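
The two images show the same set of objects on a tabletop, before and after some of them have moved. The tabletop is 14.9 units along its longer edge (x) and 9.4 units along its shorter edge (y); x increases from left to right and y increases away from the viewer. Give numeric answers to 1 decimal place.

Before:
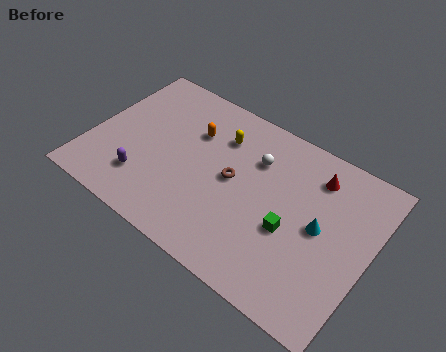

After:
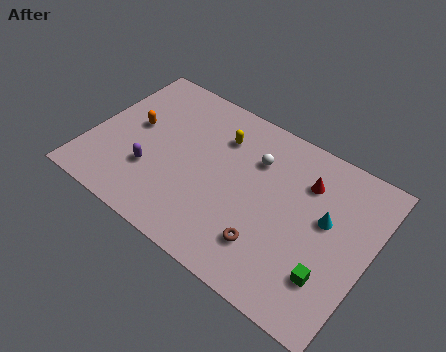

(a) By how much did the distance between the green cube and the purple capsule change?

+1.9

The distance was about 7.8 in the first image and 9.7 in the second, so they moved 1.9 units further apart.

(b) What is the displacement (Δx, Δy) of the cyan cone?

(0.2, 0.6)

The cyan cone started near (12.3, 4.8) and ended near (12.5, 5.4).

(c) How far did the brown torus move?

3.5

The brown torus was near (7.6, 4.9) before and (10.0, 2.3) after, so it travelled √(2.4² + 2.6²) ≈ 3.5 units.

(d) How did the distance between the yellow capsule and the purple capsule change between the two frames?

-0.7

The distance was about 5.7 in the first image and 5.0 in the second, so they moved 0.7 units closer together.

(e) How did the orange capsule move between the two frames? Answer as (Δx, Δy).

(-3.0, -1.3)

The orange capsule was at about (5.1, 6.5) and moved to about (2.1, 5.2).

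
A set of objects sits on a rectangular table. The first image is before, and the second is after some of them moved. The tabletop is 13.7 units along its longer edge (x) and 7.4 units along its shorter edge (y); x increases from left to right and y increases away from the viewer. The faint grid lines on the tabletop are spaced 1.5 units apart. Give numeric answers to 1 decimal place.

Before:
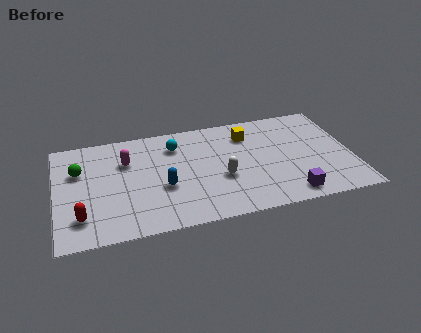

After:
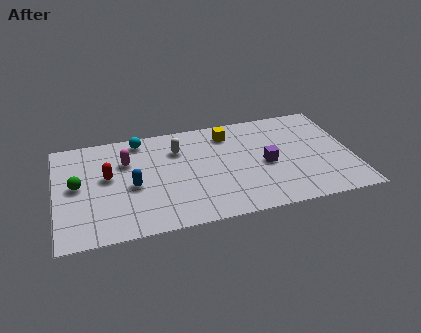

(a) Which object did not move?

the magenta capsule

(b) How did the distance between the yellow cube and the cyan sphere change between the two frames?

+0.7

They were about 3.4 units apart before and 4.1 after — 0.7 units further apart.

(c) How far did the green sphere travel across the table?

1.0

The green sphere was near (1.1, 4.9) before and (1.0, 3.9) after, so it travelled √(0.1² + 1.0²) ≈ 1.0 units.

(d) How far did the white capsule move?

3.1

The white capsule was near (7.6, 2.9) before and (5.7, 5.4) after, so it travelled √(1.9² + 2.5²) ≈ 3.1 units.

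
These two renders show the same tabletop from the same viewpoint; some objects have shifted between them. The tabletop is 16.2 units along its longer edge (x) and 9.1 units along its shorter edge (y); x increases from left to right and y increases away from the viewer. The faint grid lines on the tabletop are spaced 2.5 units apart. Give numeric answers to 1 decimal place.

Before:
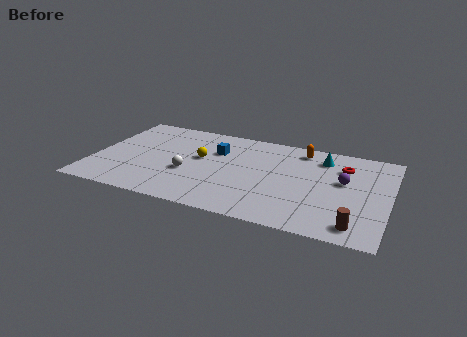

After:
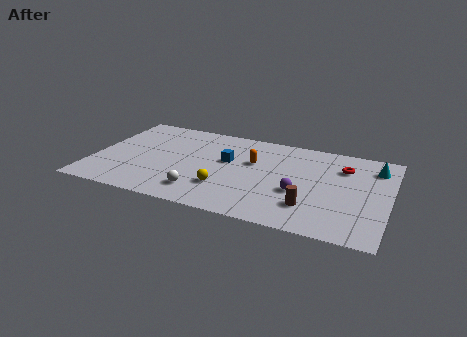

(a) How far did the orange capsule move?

3.3

The orange capsule was near (11.2, 7.8) before and (8.7, 5.7) after, so it travelled √(2.5² + 2.1²) ≈ 3.3 units.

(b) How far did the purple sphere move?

2.9

The purple sphere moved from about (13.7, 5.3) to (11.4, 3.5), a distance of √(2.3² + 1.8²) ≈ 2.9.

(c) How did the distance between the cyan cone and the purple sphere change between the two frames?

+3.0

Before: roughly 2.4 units apart; after: 5.4. That's 3.0 units further apart.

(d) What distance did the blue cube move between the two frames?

1.1

From (6.6, 6.2) to (7.3, 5.4), the blue cube covered √(0.7² + 0.8²) ≈ 1.1 units.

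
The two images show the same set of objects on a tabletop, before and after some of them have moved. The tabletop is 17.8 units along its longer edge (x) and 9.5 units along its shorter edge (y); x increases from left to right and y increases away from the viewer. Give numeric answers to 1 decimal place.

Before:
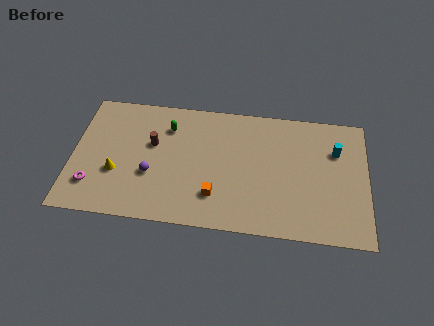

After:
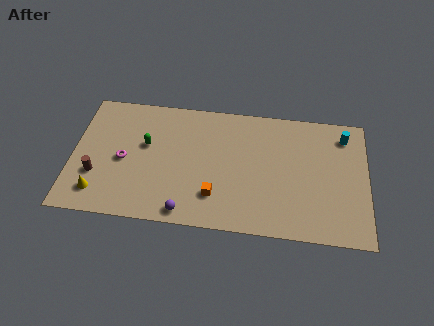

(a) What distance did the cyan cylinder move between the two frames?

1.3

The cyan cylinder was near (15.9, 6.6) before and (16.4, 7.8) after, so it travelled √(0.5² + 1.2²) ≈ 1.3 units.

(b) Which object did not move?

the orange cube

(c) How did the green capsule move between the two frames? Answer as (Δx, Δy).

(-1.3, -1.5)

The green capsule started near (5.7, 7.2) and ended near (4.4, 5.7).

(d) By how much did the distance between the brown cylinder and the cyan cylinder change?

+4.5

They were about 11.1 units apart before and 15.6 after — 4.5 units further apart.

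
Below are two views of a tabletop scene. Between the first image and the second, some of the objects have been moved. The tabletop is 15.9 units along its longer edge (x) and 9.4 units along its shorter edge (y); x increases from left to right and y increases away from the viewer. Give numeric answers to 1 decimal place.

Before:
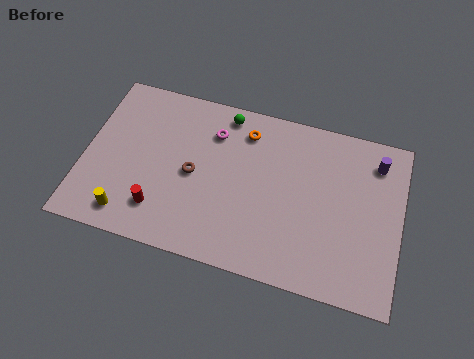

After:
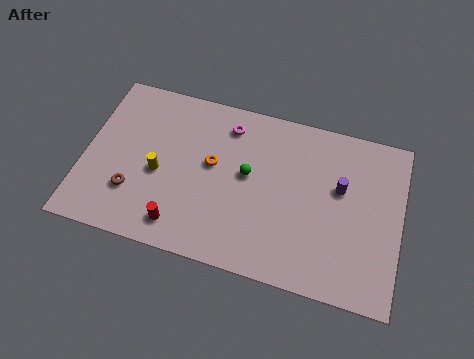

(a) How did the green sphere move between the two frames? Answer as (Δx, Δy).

(1.4, -3.1)

From the two frames, the green sphere sits at roughly (6.8, 8.3) before and (8.2, 5.2) after.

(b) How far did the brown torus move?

3.4

The brown torus was near (5.5, 4.5) before and (2.6, 2.7) after, so it travelled √(2.9² + 1.8²) ≈ 3.4 units.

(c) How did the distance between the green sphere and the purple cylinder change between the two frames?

-3.1

Before: roughly 7.7 units apart; after: 4.6. That's 3.1 units closer together.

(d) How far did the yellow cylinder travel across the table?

3.0

From (2.5, 1.4) to (3.8, 4.1), the yellow cylinder covered √(1.3² + 2.7²) ≈ 3.0 units.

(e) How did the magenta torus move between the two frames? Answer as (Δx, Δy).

(0.7, 0.6)

The magenta torus started near (6.3, 7.1) and ended near (7.0, 7.7).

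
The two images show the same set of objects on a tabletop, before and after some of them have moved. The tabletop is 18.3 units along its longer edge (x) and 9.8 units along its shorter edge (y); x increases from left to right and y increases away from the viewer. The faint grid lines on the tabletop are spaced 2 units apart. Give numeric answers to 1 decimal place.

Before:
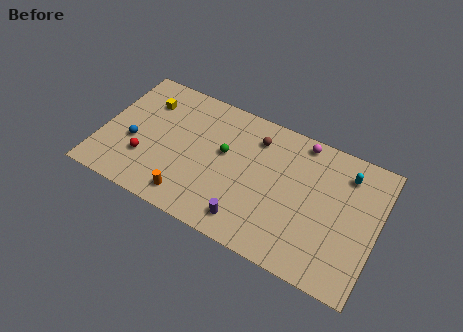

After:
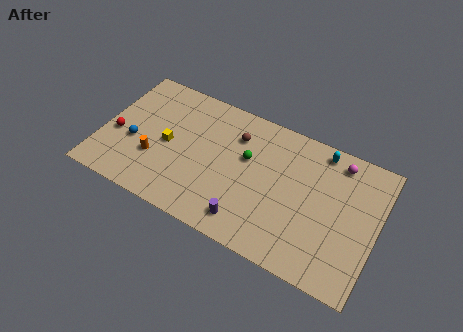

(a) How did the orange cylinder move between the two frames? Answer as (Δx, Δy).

(-2.6, 1.8)

From the two frames, the orange cylinder sits at roughly (6.3, 1.5) before and (3.7, 3.3) after.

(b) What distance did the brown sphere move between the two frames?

1.4

From (10.0, 7.7) to (8.7, 7.3), the brown sphere covered √(1.3² + 0.4²) ≈ 1.4 units.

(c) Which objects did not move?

the purple cylinder and the blue sphere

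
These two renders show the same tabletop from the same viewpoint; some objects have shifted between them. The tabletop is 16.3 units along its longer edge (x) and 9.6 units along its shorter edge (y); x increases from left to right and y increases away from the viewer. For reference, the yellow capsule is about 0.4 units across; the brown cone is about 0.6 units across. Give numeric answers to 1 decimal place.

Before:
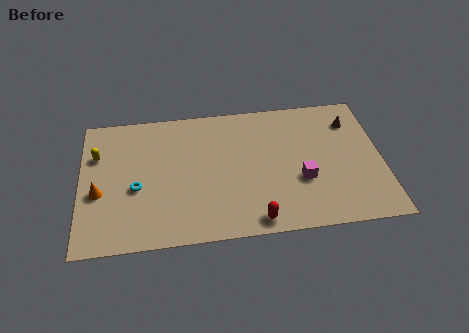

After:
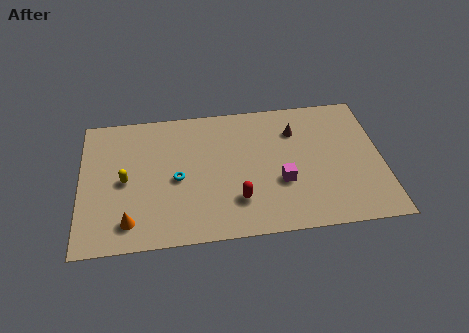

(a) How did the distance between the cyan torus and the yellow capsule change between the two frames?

-0.5

The distance was about 3.3 in the first image and 2.8 in the second, so they moved 0.5 units closer together.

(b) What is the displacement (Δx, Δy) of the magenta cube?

(-1.1, 0.0)

The magenta cube started near (11.9, 3.5) and ended near (10.8, 3.5).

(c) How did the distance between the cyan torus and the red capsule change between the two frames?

-3.3

The distance was about 7.0 in the first image and 3.7 in the second, so they moved 3.3 units closer together.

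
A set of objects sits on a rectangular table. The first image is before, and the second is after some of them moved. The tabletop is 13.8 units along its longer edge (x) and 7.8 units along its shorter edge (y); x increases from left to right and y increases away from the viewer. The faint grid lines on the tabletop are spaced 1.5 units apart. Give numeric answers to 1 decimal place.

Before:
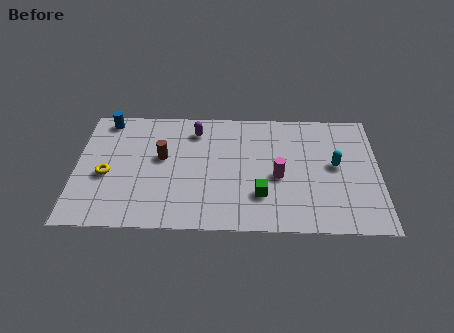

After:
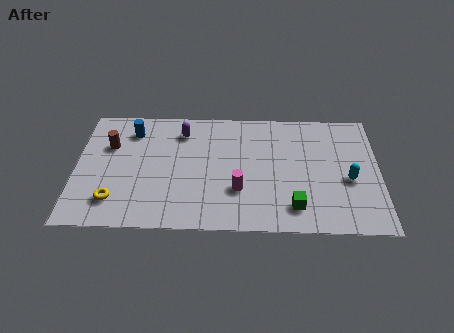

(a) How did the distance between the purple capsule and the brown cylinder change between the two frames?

+1.1

The distance was about 2.3 in the first image and 3.4 in the second, so they moved 1.1 units further apart.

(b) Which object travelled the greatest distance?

the brown cylinder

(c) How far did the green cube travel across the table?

1.7

From (8.4, 2.2) to (9.9, 1.5), the green cube covered √(1.5² + 0.7²) ≈ 1.7 units.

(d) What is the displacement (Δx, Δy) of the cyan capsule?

(0.6, -0.9)

From the two frames, the cyan capsule sits at roughly (11.8, 4.2) before and (12.4, 3.3) after.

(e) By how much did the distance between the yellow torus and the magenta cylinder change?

-2.1

The distance was about 7.8 in the first image and 5.7 in the second, so they moved 2.1 units closer together.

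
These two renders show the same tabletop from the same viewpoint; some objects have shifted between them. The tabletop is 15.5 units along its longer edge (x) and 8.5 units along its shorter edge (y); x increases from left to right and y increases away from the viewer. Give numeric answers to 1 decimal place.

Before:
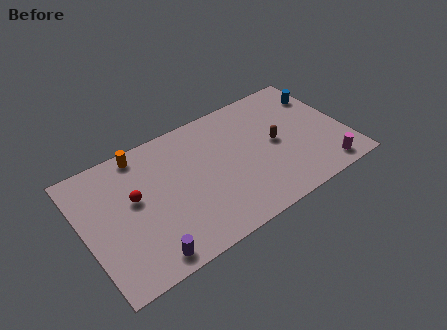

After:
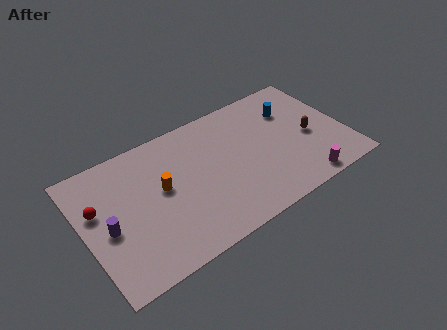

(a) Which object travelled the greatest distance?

the purple cylinder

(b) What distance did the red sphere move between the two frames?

2.1

From (3.0, 4.9) to (0.9, 5.3), the red sphere covered √(2.1² + 0.4²) ≈ 2.1 units.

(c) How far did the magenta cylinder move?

1.4

The magenta cylinder moved from about (13.8, 1.1) to (12.4, 0.9), a distance of √(1.4² + 0.2²) ≈ 1.4.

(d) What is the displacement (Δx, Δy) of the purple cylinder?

(-1.8, 2.8)

From the two frames, the purple cylinder sits at roughly (3.1, 1.0) before and (1.3, 3.8) after.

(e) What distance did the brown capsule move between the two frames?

2.1

From (11.4, 4.3) to (13.4, 3.8), the brown capsule covered √(2.0² + 0.5²) ≈ 2.1 units.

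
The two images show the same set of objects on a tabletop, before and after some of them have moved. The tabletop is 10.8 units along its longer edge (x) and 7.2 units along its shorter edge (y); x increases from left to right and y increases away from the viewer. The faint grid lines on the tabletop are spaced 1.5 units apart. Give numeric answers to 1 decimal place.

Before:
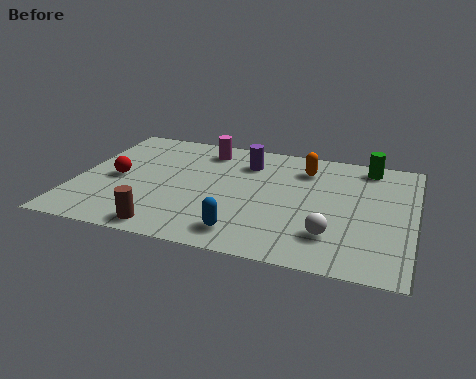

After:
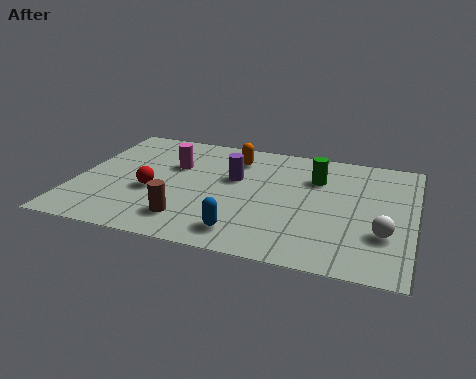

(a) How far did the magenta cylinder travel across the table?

1.6

From (3.9, 6.0) to (3.0, 4.7), the magenta cylinder covered √(0.9² + 1.3²) ≈ 1.6 units.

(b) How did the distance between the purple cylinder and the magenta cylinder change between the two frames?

+0.5

They were about 1.5 units apart before and 2.0 after — 0.5 units further apart.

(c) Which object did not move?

the blue capsule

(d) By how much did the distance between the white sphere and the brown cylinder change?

+1.0

The distance was about 5.2 in the first image and 6.2 in the second, so they moved 1.0 units further apart.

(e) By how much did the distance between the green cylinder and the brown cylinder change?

-2.9

The distance was about 8.1 in the first image and 5.2 in the second, so they moved 2.9 units closer together.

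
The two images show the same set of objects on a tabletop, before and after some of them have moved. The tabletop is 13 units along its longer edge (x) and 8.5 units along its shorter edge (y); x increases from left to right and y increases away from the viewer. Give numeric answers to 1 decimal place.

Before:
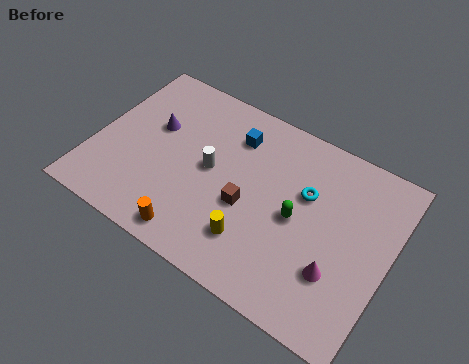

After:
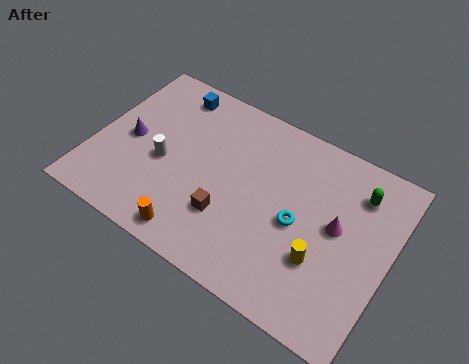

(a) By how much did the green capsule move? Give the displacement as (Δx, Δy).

(2.3, 2.5)

The green capsule was at about (9.0, 4.1) and moved to about (11.3, 6.6).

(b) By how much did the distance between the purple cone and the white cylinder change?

-1.2

Before: roughly 2.8 units apart; after: 1.6. That's 1.2 units closer together.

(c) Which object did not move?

the orange cylinder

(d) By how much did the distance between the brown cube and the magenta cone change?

+0.7

The distance was about 4.2 in the first image and 4.9 in the second, so they moved 0.7 units further apart.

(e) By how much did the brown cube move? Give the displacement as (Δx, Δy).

(-0.7, -0.9)

The brown cube started near (6.9, 3.5) and ended near (6.2, 2.6).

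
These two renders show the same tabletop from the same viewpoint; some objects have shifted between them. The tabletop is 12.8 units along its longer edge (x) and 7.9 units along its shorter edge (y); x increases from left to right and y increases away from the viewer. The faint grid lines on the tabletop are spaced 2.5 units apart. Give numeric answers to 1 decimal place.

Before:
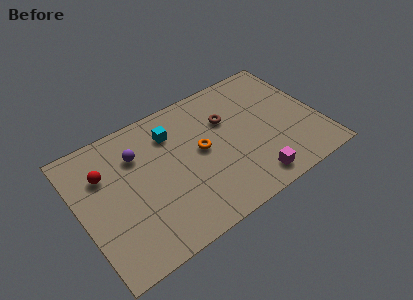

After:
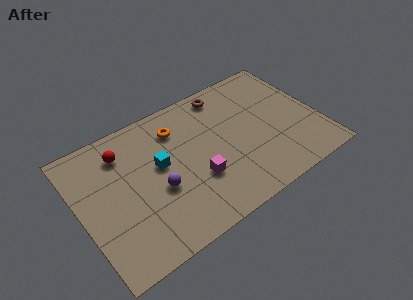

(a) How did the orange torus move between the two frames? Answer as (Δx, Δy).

(-1.0, 1.9)

The orange torus started near (6.5, 4.2) and ended near (5.5, 6.1).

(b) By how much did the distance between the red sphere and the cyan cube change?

-1.3

They were about 3.7 units apart before and 2.4 after — 1.3 units closer together.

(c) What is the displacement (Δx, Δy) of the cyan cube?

(-0.9, -1.5)

The cyan cube started near (5.2, 6.0) and ended near (4.3, 4.5).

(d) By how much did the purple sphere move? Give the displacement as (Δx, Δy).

(0.7, -2.5)

The purple sphere started near (3.3, 5.7) and ended near (4.0, 3.2).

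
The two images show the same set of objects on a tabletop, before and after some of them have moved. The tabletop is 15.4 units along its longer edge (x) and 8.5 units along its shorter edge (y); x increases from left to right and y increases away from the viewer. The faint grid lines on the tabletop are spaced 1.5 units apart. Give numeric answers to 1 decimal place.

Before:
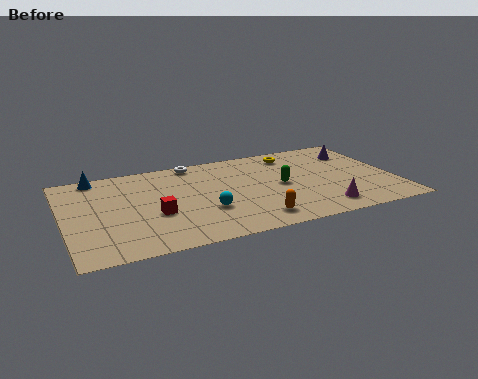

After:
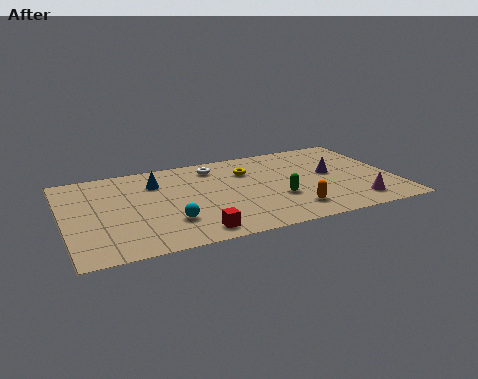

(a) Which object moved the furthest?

the blue cone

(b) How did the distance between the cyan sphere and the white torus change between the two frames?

+0.4

They were about 4.8 units apart before and 5.2 after — 0.4 units further apart.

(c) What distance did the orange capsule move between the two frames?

1.8

From (8.5, 1.4) to (10.3, 1.7), the orange capsule covered √(1.8² + 0.3²) ≈ 1.8 units.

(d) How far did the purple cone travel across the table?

2.3

The purple cone moved from about (14.0, 6.4) to (12.5, 4.6), a distance of √(1.5² + 1.8²) ≈ 2.3.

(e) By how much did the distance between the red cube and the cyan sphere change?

-0.7

Before: roughly 2.3 units apart; after: 1.6. That's 0.7 units closer together.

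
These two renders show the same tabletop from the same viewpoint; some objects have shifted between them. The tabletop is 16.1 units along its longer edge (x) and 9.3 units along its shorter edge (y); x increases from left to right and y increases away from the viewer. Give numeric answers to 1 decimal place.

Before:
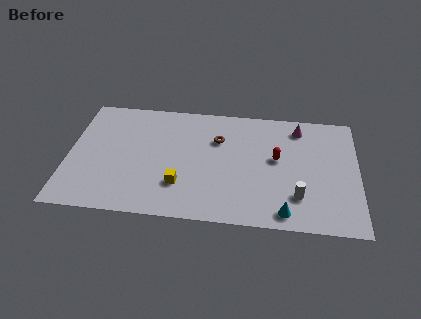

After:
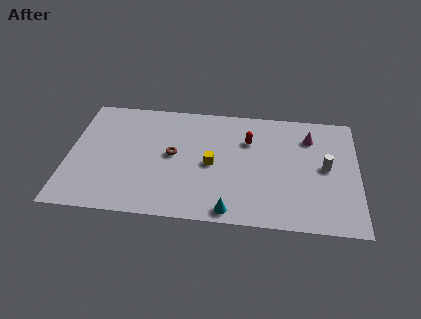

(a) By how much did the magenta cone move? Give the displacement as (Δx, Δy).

(0.6, -0.7)

The magenta cone was at about (12.8, 7.8) and moved to about (13.4, 7.1).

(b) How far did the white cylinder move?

2.8

The white cylinder was near (12.8, 2.4) before and (14.3, 4.8) after, so it travelled √(1.5² + 2.4²) ≈ 2.8 units.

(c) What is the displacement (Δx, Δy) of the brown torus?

(-2.5, -1.5)

From the two frames, the brown torus sits at roughly (8.3, 6.4) before and (5.8, 4.9) after.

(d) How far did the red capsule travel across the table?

2.1

The red capsule moved from about (11.6, 5.2) to (10.0, 6.5), a distance of √(1.6² + 1.3²) ≈ 2.1.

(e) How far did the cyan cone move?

3.0

From (12.1, 1.1) to (9.1, 0.9), the cyan cone covered √(3.0² + 0.2²) ≈ 3.0 units.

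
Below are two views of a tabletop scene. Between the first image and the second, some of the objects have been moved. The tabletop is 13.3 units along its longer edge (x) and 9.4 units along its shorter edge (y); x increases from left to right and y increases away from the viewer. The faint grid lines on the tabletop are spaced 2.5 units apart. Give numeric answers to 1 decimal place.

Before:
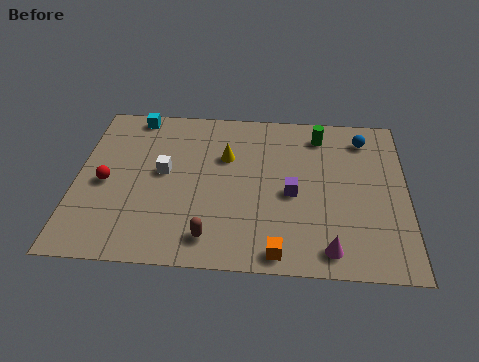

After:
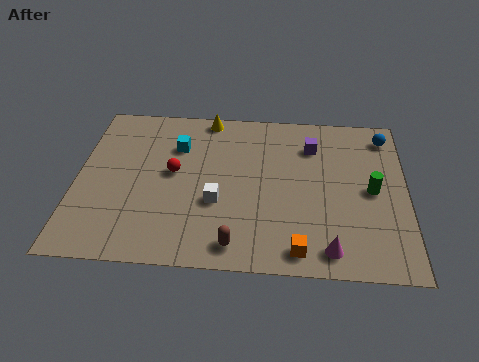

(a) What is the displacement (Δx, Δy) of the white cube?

(2.2, -1.6)

From the two frames, the white cube sits at roughly (3.5, 5.1) before and (5.7, 3.5) after.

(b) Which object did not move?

the magenta cone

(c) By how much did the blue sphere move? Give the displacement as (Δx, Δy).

(0.9, 0.2)

The blue sphere started near (11.6, 7.7) and ended near (12.5, 7.9).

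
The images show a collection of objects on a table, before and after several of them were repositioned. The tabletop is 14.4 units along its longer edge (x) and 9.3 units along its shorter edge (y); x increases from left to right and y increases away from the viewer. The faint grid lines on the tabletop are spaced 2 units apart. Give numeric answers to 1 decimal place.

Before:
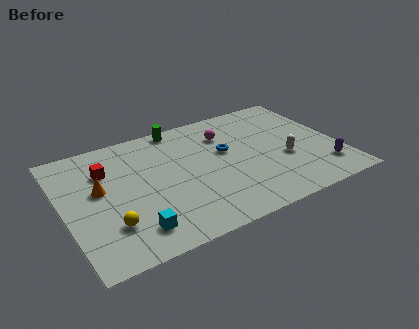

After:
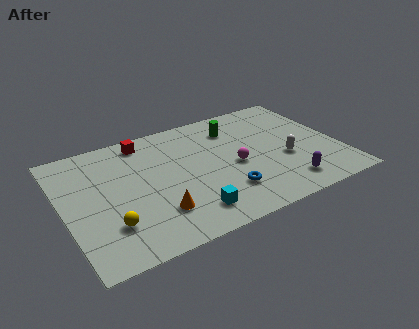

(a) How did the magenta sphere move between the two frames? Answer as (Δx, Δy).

(0.1, -2.7)

The magenta sphere started near (8.8, 6.9) and ended near (8.9, 4.2).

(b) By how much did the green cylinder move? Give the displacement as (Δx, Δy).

(2.8, -1.3)

The green cylinder was at about (6.5, 8.5) and moved to about (9.3, 7.2).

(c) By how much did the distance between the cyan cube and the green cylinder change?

-1.2

Before: roughly 7.6 units apart; after: 6.4. That's 1.2 units closer together.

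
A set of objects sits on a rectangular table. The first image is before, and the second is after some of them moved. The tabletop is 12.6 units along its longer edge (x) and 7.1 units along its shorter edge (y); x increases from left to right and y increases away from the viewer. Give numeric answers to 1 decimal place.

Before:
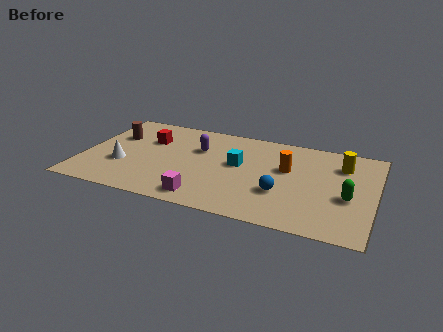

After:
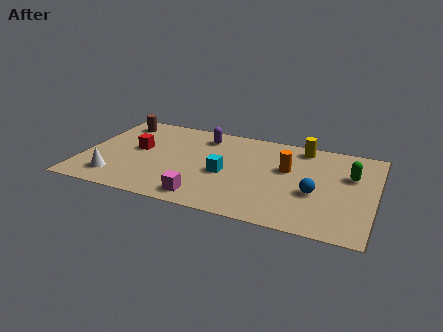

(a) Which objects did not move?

the orange cylinder and the magenta cube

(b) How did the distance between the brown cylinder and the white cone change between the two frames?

+2.2

They were about 2.3 units apart before and 4.5 after — 2.2 units further apart.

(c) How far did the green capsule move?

1.7

The green capsule was near (11.5, 2.9) before and (11.5, 4.6) after, so it travelled √(0.0² + 1.7²) ≈ 1.7 units.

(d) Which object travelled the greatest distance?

the yellow cylinder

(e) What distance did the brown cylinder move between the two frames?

1.2

From (1.2, 4.7) to (1.2, 5.9), the brown cylinder covered √(0.0² + 1.2²) ≈ 1.2 units.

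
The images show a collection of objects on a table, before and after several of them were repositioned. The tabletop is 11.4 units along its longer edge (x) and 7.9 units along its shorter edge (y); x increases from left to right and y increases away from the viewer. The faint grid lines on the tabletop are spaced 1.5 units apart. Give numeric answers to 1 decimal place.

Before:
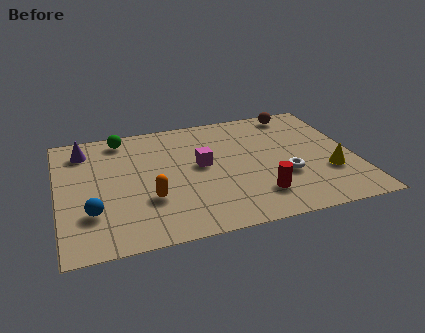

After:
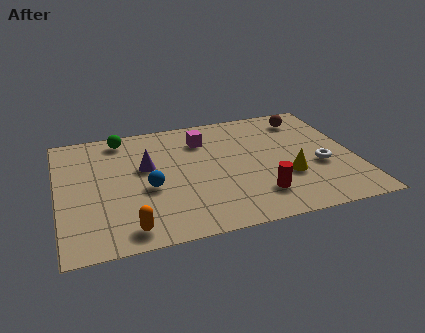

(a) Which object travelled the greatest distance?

the purple cone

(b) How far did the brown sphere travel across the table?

0.6

The brown sphere was near (9.5, 7.0) before and (9.8, 6.5) after, so it travelled √(0.3² + 0.5²) ≈ 0.6 units.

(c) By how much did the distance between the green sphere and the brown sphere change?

+0.3

Before: roughly 6.9 units apart; after: 7.2. That's 0.3 units further apart.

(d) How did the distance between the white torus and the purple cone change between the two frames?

-1.5

Before: roughly 8.3 units apart; after: 6.8. That's 1.5 units closer together.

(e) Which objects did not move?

the red cylinder and the green sphere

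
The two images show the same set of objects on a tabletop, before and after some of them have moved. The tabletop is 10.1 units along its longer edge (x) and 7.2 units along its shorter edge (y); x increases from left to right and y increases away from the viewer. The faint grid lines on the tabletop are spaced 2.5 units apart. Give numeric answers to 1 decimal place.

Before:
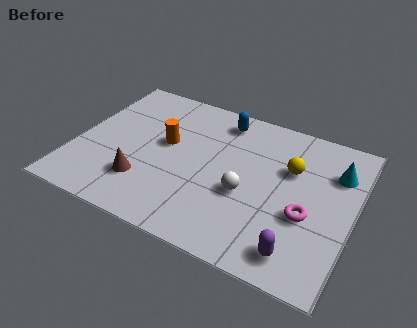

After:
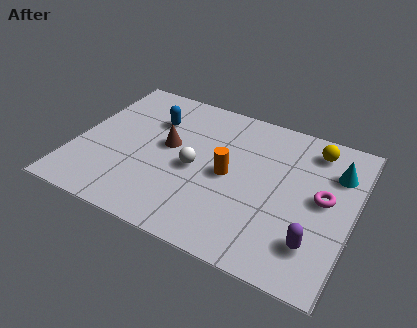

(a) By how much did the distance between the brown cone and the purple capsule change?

+0.3

They were about 5.8 units apart before and 6.1 after — 0.3 units further apart.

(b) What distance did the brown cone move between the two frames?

2.2

The brown cone was near (2.7, 1.9) before and (3.3, 4.0) after, so it travelled √(0.6² + 2.1²) ≈ 2.2 units.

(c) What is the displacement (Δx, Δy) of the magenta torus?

(0.5, 1.0)

The magenta torus started near (8.5, 2.8) and ended near (9.0, 3.8).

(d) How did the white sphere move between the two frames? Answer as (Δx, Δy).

(-1.9, 0.4)

The white sphere started near (6.3, 2.9) and ended near (4.4, 3.3).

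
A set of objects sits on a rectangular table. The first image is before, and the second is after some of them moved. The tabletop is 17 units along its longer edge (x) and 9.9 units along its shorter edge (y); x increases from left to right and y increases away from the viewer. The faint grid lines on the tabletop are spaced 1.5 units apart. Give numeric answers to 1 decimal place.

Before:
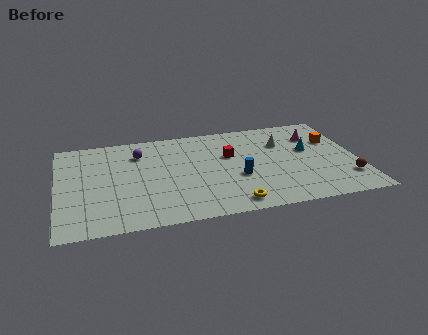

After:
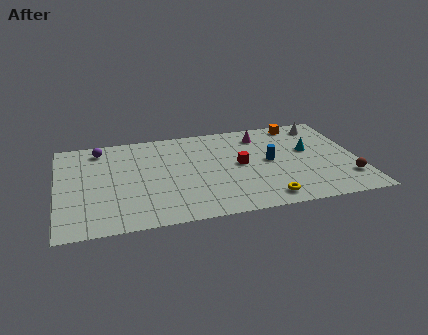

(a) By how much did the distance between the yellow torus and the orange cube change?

-0.3

They were about 8.2 units apart before and 7.9 after — 0.3 units closer together.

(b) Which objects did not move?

the cyan cone and the brown sphere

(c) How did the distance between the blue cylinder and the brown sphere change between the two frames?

-1.3

They were about 6.3 units apart before and 5.0 after — 1.3 units closer together.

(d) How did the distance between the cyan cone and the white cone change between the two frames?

+1.0

The distance was about 1.8 in the first image and 2.8 in the second, so they moved 1.0 units further apart.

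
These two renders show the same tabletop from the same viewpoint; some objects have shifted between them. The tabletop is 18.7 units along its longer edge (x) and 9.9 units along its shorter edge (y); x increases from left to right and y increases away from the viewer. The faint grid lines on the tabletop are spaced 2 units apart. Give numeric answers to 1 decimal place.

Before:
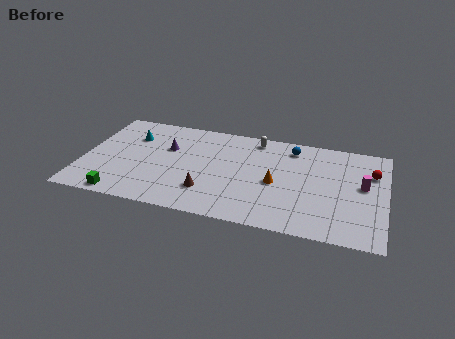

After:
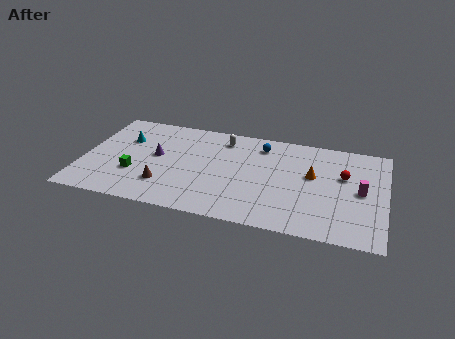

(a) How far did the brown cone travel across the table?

2.7

The brown cone was near (7.9, 2.6) before and (5.2, 2.6) after, so it travelled √(2.7² + 0.0²) ≈ 2.7 units.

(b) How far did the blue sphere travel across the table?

1.9

The blue sphere was near (12.8, 8.3) before and (10.9, 8.1) after, so it travelled √(1.9² + 0.2²) ≈ 1.9 units.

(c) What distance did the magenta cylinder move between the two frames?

0.6

The magenta cylinder moved from about (17.3, 5.5) to (17.2, 4.9), a distance of √(0.1² + 0.6²) ≈ 0.6.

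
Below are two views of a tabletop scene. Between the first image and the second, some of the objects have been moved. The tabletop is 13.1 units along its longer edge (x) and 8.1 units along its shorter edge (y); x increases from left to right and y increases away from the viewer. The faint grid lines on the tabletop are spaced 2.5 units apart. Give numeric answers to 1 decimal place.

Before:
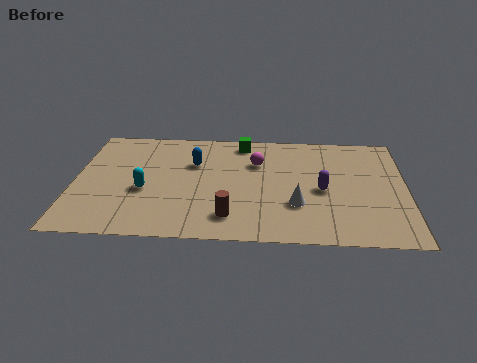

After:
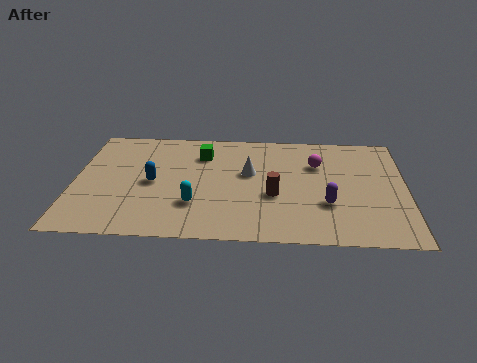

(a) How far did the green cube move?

1.9

The green cube moved from about (6.6, 7.1) to (5.0, 6.1), a distance of √(1.6² + 1.0²) ≈ 1.9.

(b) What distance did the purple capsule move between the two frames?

1.0

From (9.8, 3.7) to (10.0, 2.7), the purple capsule covered √(0.2² + 1.0²) ≈ 1.0 units.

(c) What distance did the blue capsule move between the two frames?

2.2

From (4.7, 5.4) to (3.1, 3.9), the blue capsule covered √(1.6² + 1.5²) ≈ 2.2 units.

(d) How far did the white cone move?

2.9

The white cone was near (8.8, 2.6) before and (6.9, 4.8) after, so it travelled √(1.9² + 2.2²) ≈ 2.9 units.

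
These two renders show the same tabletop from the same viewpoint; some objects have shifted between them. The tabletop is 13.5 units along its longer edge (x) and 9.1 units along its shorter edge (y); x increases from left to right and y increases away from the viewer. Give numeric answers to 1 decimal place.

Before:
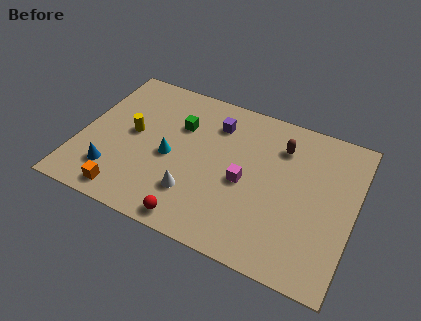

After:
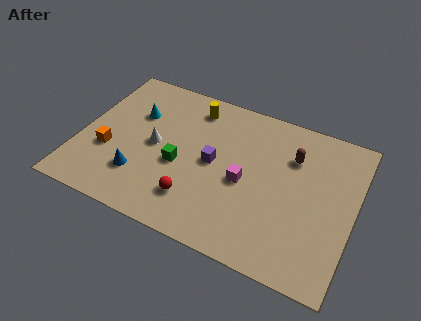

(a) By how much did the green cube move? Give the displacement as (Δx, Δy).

(0.3, -2.4)

From the two frames, the green cube sits at roughly (4.7, 6.2) before and (5.0, 3.8) after.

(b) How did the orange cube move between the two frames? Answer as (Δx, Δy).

(-1.2, 2.2)

The orange cube was at about (2.7, 1.1) and moved to about (1.5, 3.3).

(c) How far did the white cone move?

3.0

The white cone moved from about (5.9, 2.4) to (3.7, 4.5), a distance of √(2.2² + 2.1²) ≈ 3.0.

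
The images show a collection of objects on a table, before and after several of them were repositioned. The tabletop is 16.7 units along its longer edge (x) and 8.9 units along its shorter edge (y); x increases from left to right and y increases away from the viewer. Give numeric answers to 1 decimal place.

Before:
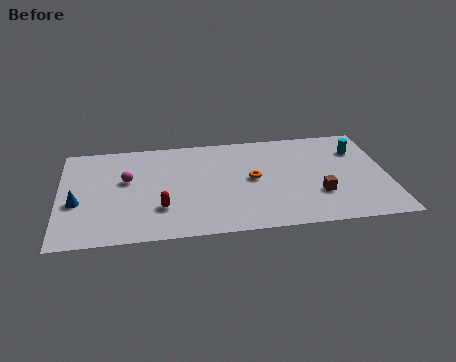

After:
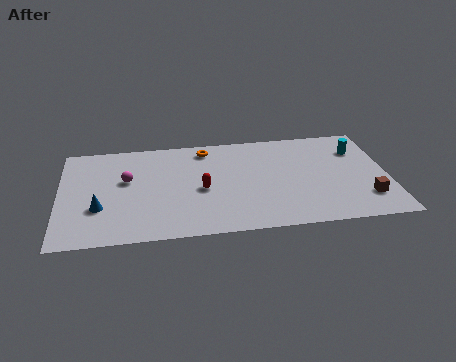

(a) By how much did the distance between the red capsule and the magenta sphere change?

+0.8

They were about 3.2 units apart before and 4.0 after — 0.8 units further apart.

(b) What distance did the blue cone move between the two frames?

1.3

The blue cone was near (0.9, 3.6) before and (2.0, 3.0) after, so it travelled √(1.1² + 0.6²) ≈ 1.3 units.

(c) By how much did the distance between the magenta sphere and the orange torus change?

-1.7

The distance was about 6.4 in the first image and 4.7 in the second, so they moved 1.7 units closer together.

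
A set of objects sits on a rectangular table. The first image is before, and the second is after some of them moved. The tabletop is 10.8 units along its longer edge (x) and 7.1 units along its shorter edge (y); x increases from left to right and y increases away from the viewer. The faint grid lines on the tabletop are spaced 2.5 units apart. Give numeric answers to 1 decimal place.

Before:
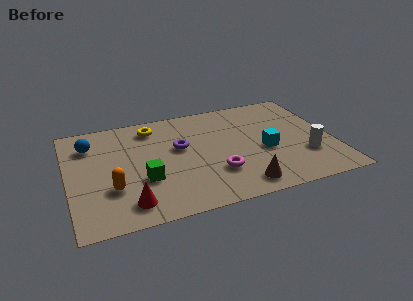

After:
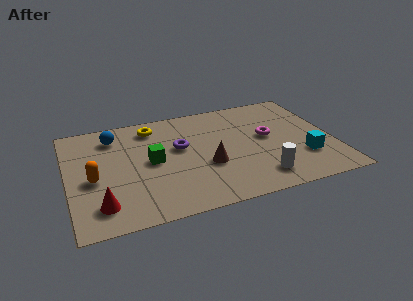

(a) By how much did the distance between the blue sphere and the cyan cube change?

+0.9

Before: roughly 7.4 units apart; after: 8.3. That's 0.9 units further apart.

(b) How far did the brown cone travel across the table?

2.1

The brown cone was near (6.8, 1.0) before and (5.6, 2.7) after, so it travelled √(1.2² + 1.7²) ≈ 2.1 units.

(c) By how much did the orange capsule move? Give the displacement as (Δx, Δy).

(-0.7, 0.8)

The orange capsule was at about (1.7, 2.3) and moved to about (1.0, 3.1).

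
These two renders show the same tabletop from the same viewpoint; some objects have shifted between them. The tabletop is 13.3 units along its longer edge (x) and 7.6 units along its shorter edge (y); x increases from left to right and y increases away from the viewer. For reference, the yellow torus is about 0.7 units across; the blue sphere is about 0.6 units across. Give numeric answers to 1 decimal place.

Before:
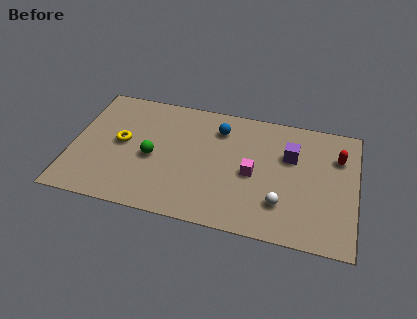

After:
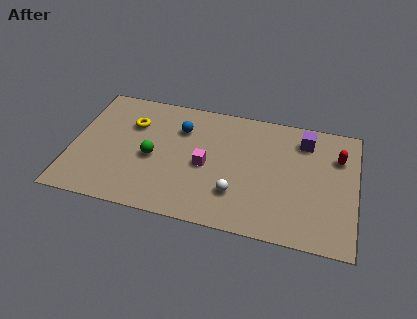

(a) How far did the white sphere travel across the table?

2.1

The white sphere moved from about (9.9, 2.0) to (7.8, 2.1), a distance of √(2.1² + 0.1²) ≈ 2.1.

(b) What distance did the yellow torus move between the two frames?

1.4

The yellow torus moved from about (2.3, 4.0) to (2.7, 5.3), a distance of √(0.4² + 1.3²) ≈ 1.4.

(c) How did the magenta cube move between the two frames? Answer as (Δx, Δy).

(-2.2, 0.0)

The magenta cube was at about (8.5, 3.5) and moved to about (6.3, 3.5).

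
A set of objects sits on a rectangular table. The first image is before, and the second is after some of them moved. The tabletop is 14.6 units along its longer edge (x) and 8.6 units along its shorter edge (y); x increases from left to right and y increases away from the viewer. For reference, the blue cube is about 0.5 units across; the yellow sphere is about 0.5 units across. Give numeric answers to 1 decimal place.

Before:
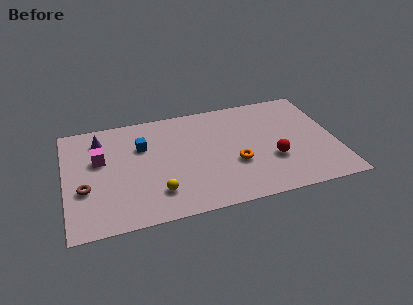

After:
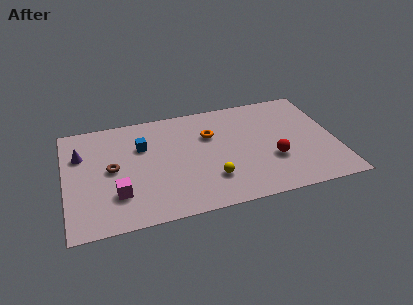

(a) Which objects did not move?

the blue cube and the red sphere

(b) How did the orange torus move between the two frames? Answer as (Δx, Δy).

(-1.2, 2.6)

From the two frames, the orange torus sits at roughly (9.1, 3.2) before and (7.9, 5.8) after.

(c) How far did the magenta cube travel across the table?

3.0

From (1.9, 5.3) to (2.7, 2.4), the magenta cube covered √(0.8² + 2.9²) ≈ 3.0 units.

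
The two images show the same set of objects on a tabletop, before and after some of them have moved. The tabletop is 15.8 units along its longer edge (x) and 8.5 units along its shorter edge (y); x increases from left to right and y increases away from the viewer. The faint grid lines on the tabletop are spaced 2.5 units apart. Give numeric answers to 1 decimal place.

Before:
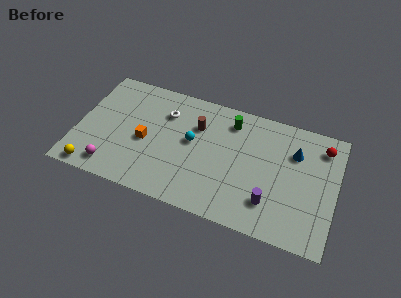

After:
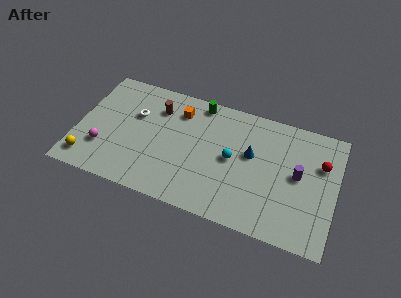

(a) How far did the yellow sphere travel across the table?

0.7

The yellow sphere moved from about (1.3, 0.8) to (0.9, 1.4), a distance of √(0.4² + 0.6²) ≈ 0.7.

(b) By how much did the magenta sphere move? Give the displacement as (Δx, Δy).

(-0.7, 1.2)

The magenta sphere was at about (2.4, 1.3) and moved to about (1.7, 2.5).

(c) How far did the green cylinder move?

2.1

The green cylinder moved from about (9.2, 6.9) to (7.2, 7.6), a distance of √(2.0² + 0.7²) ≈ 2.1.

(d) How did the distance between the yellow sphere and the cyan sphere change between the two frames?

+2.2

The distance was about 6.9 in the first image and 9.1 in the second, so they moved 2.2 units further apart.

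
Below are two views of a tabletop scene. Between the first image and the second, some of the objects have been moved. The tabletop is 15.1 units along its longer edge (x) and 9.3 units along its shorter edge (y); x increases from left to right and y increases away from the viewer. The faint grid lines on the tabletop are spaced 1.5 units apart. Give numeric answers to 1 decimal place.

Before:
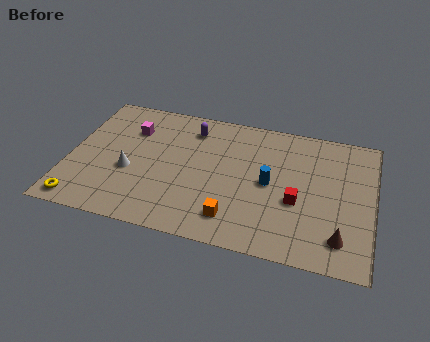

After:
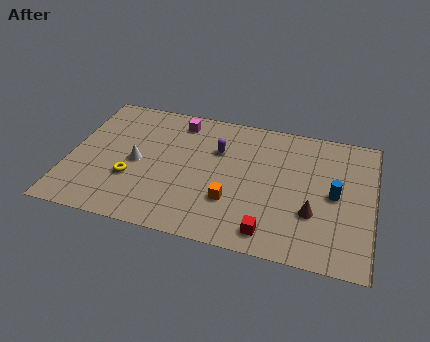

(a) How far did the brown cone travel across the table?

1.9

From (13.6, 1.8) to (12.2, 3.1), the brown cone covered √(1.4² + 1.3²) ≈ 1.9 units.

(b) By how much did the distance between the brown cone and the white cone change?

-1.8

Before: roughly 10.7 units apart; after: 8.9. That's 1.8 units closer together.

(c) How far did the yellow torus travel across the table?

3.2

The yellow torus moved from about (0.9, 1.0) to (3.2, 3.2), a distance of √(2.3² + 2.2²) ≈ 3.2.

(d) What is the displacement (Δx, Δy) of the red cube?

(-1.2, -2.4)

The red cube started near (11.4, 3.7) and ended near (10.2, 1.3).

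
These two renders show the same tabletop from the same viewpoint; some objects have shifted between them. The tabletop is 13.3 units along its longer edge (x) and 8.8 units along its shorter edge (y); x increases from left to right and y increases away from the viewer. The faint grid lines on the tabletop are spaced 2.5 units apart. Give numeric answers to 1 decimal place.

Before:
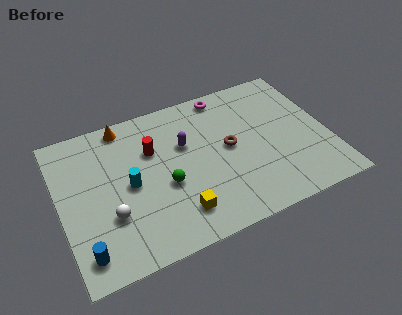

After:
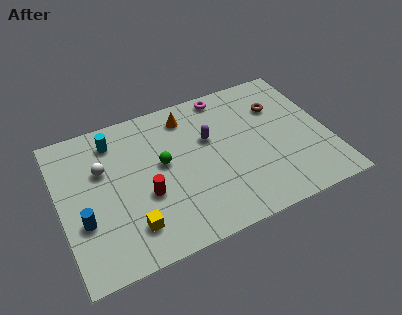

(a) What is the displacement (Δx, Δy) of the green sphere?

(0.0, 1.3)

The green sphere started near (5.1, 3.6) and ended near (5.1, 4.9).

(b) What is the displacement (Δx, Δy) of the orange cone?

(3.1, -0.6)

The orange cone started near (3.5, 7.9) and ended near (6.6, 7.3).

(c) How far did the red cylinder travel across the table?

2.6

From (4.7, 5.9) to (4.1, 3.4), the red cylinder covered √(0.6² + 2.5²) ≈ 2.6 units.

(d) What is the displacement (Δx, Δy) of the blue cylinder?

(0.1, 1.7)

The blue cylinder started near (0.9, 1.4) and ended near (1.0, 3.1).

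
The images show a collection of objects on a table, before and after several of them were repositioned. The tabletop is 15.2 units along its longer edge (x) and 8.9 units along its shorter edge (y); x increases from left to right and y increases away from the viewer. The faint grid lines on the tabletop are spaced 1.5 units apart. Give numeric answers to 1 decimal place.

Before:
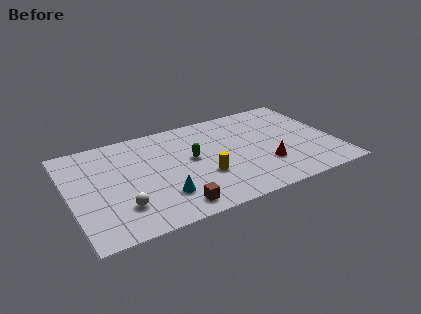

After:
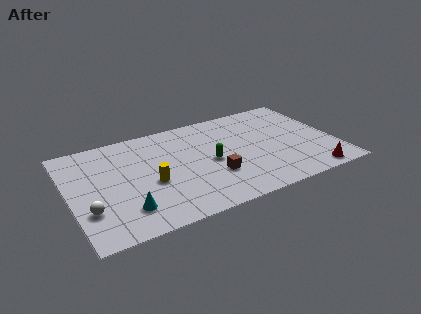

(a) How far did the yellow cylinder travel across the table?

3.1

From (7.5, 3.1) to (4.5, 3.7), the yellow cylinder covered √(3.0² + 0.6²) ≈ 3.1 units.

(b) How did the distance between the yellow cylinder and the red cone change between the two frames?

+5.8

Before: roughly 3.5 units apart; after: 9.3. That's 5.8 units further apart.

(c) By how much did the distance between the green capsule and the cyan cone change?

+2.3

They were about 3.3 units apart before and 5.6 after — 2.3 units further apart.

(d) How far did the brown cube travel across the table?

3.0

The brown cube moved from about (5.5, 1.2) to (8.0, 2.9), a distance of √(2.5² + 1.7²) ≈ 3.0.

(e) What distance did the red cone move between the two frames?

3.0

The red cone was near (11.0, 2.7) before and (13.4, 0.9) after, so it travelled √(2.4² + 1.8²) ≈ 3.0 units.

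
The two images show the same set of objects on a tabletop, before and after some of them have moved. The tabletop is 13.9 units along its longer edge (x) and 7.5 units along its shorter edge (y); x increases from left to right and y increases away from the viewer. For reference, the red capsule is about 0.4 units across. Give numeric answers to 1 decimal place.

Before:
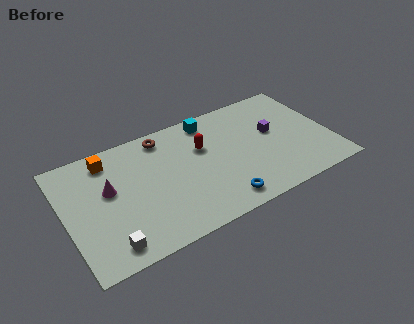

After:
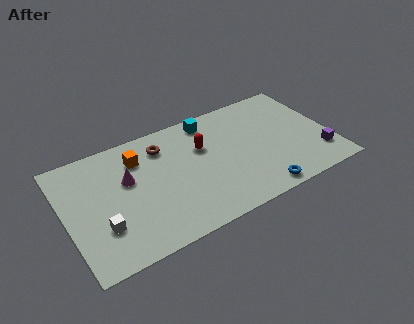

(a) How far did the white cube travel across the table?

1.2

From (1.9, 1.1) to (1.7, 2.3), the white cube covered √(0.2² + 1.2²) ≈ 1.2 units.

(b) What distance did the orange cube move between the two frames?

1.6

From (2.5, 6.3) to (4.0, 5.7), the orange cube covered √(1.5² + 0.6²) ≈ 1.6 units.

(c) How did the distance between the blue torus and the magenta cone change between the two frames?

+1.1

The distance was about 6.3 in the first image and 7.4 in the second, so they moved 1.1 units further apart.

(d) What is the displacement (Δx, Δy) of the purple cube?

(2.1, -2.5)

The purple cube started near (11.0, 4.3) and ended near (13.1, 1.8).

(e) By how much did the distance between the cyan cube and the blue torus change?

+0.6

The distance was about 5.4 in the first image and 6.0 in the second, so they moved 0.6 units further apart.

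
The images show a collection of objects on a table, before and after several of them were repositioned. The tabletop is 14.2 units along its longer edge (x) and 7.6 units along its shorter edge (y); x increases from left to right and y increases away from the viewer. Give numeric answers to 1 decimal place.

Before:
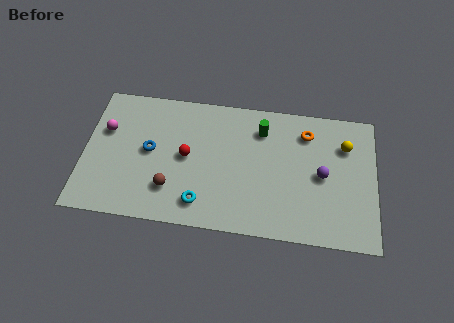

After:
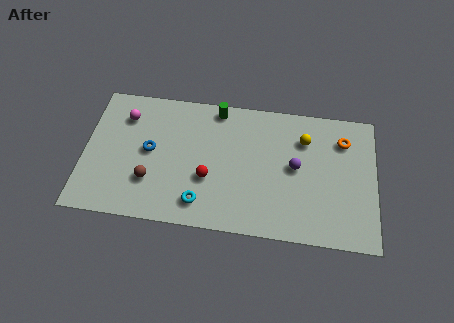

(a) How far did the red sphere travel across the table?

1.6

The red sphere moved from about (5.0, 3.9) to (6.1, 2.8), a distance of √(1.1² + 1.1²) ≈ 1.6.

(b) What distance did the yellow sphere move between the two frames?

2.0

The yellow sphere moved from about (12.7, 5.5) to (10.7, 5.6), a distance of √(2.0² + 0.1²) ≈ 2.0.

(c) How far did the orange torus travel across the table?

1.8

The orange torus moved from about (10.8, 6.0) to (12.6, 5.8), a distance of √(1.8² + 0.2²) ≈ 1.8.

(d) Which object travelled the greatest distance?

the green cylinder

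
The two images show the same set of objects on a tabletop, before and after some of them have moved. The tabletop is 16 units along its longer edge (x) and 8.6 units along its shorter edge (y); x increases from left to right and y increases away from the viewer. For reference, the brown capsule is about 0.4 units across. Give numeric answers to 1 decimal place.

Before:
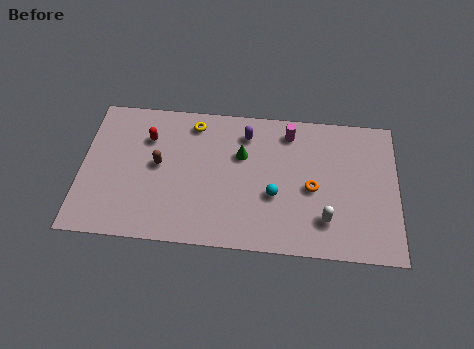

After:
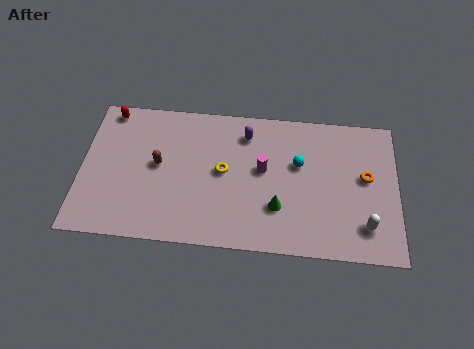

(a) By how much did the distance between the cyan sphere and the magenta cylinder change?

-2.1

They were about 4.0 units apart before and 1.9 after — 2.1 units closer together.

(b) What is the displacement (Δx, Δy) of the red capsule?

(-2.0, 1.5)

The red capsule started near (3.3, 6.2) and ended near (1.3, 7.7).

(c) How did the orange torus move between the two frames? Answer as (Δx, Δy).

(2.7, 0.9)

The orange torus was at about (11.7, 3.9) and moved to about (14.4, 4.8).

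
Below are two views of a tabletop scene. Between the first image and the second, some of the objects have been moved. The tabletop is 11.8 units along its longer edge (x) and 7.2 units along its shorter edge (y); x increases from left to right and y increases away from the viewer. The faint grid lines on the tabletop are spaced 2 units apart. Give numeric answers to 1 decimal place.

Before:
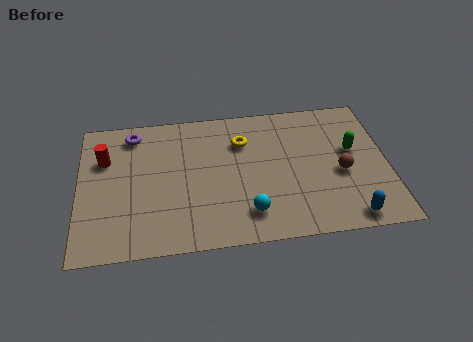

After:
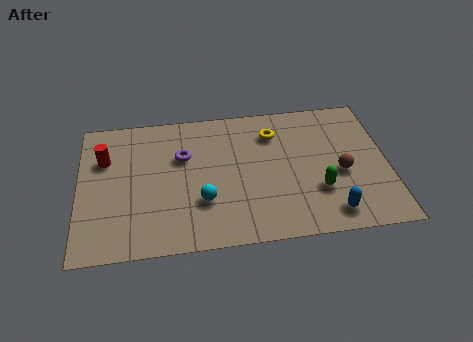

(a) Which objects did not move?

the red cylinder and the brown sphere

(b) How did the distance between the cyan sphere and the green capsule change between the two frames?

-0.5

They were about 4.9 units apart before and 4.4 after — 0.5 units closer together.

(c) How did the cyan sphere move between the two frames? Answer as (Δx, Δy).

(-1.7, 0.8)

The cyan sphere started near (6.4, 1.5) and ended near (4.7, 2.3).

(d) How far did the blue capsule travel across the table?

0.8

From (10.2, 0.8) to (9.5, 1.1), the blue capsule covered √(0.7² + 0.3²) ≈ 0.8 units.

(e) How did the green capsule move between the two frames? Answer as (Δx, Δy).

(-1.4, -1.9)

The green capsule was at about (10.5, 4.2) and moved to about (9.1, 2.3).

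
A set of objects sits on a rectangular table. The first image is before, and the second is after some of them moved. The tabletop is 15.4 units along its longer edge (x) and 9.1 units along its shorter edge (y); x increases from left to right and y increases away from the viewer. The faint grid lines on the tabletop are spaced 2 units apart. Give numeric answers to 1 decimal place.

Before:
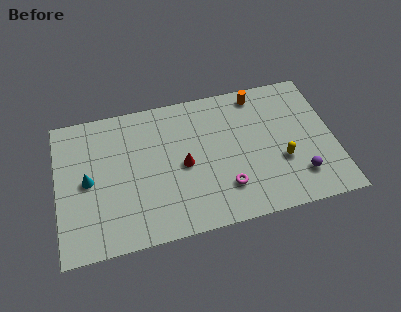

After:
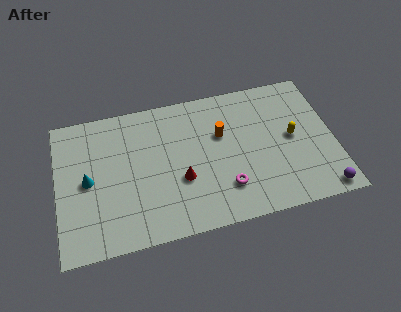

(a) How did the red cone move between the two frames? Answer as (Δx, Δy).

(-0.2, -0.9)

The red cone was at about (7.0, 4.3) and moved to about (6.8, 3.4).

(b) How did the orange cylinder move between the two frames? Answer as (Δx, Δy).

(-2.2, -2.2)

The orange cylinder was at about (11.4, 8.0) and moved to about (9.2, 5.8).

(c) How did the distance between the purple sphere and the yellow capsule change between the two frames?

+2.5

They were about 1.5 units apart before and 4.0 after — 2.5 units further apart.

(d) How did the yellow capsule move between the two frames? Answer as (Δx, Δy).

(0.7, 1.4)

The yellow capsule was at about (12.4, 3.3) and moved to about (13.1, 4.7).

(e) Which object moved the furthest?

the orange cylinder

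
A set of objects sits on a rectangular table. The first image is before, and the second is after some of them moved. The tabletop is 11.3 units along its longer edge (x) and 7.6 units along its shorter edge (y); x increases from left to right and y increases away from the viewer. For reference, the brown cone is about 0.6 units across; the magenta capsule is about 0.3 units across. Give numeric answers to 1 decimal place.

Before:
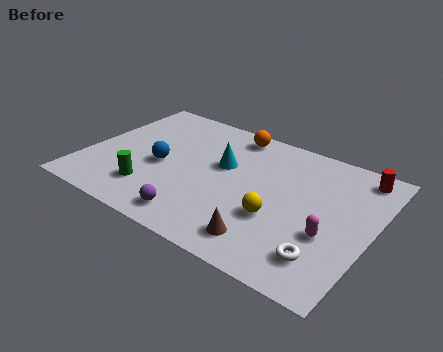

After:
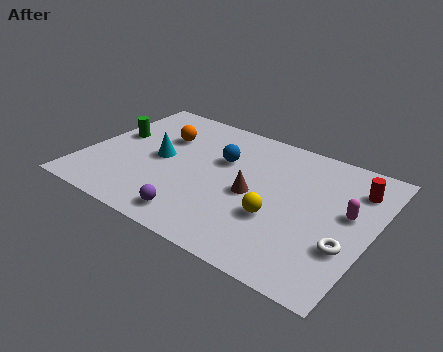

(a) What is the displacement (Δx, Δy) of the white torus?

(0.7, 0.9)

The white torus started near (9.8, 1.6) and ended near (10.5, 2.5).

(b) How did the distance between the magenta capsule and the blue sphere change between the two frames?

-1.7

Before: roughly 6.8 units apart; after: 5.1. That's 1.7 units closer together.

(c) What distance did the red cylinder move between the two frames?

0.8

From (10.4, 6.6) to (10.4, 5.8), the red cylinder covered √(0.0² + 0.8²) ≈ 0.8 units.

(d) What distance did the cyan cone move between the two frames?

2.5

From (5.3, 4.6) to (2.9, 3.8), the cyan cone covered √(2.4² + 0.8²) ≈ 2.5 units.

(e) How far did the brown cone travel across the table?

2.4

From (7.6, 1.3) to (6.7, 3.5), the brown cone covered √(0.9² + 2.2²) ≈ 2.4 units.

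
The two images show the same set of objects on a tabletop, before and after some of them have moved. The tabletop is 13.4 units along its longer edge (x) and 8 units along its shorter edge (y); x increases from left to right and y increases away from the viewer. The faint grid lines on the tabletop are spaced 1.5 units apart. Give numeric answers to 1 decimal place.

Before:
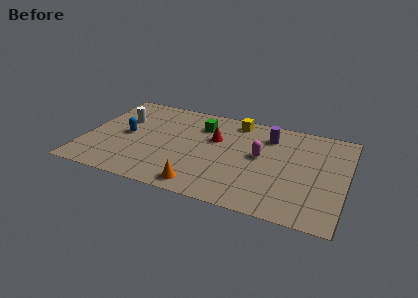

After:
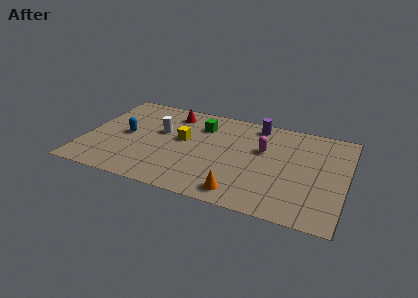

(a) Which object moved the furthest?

the yellow cube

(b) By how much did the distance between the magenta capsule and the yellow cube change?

+1.1

Before: roughly 3.0 units apart; after: 4.1. That's 1.1 units further apart.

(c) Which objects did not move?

the blue capsule and the green cube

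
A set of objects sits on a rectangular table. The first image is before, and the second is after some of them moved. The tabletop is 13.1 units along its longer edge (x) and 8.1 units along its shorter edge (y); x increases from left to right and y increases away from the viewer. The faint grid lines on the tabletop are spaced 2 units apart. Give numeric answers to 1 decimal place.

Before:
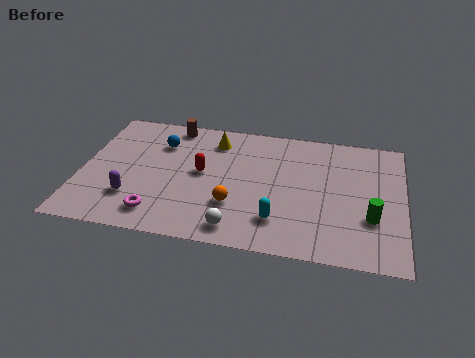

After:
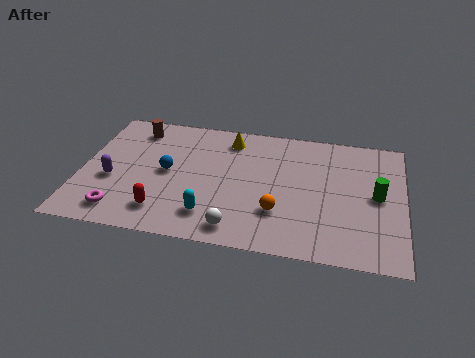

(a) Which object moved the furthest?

the red capsule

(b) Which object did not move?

the white sphere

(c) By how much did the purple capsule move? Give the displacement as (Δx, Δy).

(-0.9, 1.0)

The purple capsule was at about (2.2, 2.2) and moved to about (1.3, 3.2).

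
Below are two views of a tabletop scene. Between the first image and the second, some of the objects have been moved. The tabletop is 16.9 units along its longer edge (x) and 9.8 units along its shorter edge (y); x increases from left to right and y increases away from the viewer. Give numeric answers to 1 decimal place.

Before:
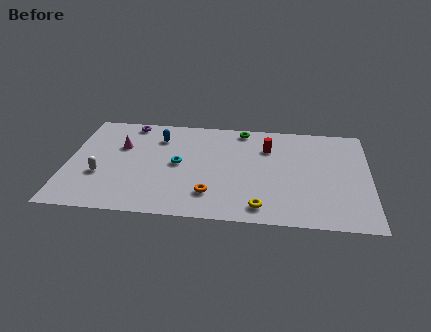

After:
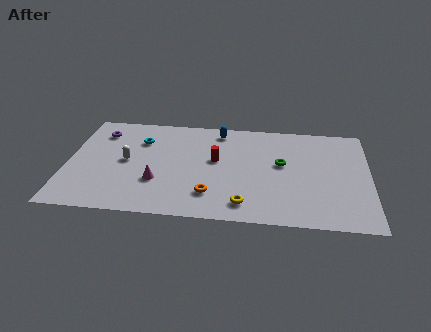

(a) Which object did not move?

the orange torus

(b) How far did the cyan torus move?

3.0

From (6.2, 5.0) to (4.0, 7.1), the cyan torus covered √(2.2² + 2.1²) ≈ 3.0 units.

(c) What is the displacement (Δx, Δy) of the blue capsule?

(3.4, 1.0)

From the two frames, the blue capsule sits at roughly (5.0, 7.5) before and (8.4, 8.5) after.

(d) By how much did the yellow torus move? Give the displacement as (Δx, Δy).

(-0.9, 0.2)

The yellow torus started near (10.9, 1.4) and ended near (10.0, 1.6).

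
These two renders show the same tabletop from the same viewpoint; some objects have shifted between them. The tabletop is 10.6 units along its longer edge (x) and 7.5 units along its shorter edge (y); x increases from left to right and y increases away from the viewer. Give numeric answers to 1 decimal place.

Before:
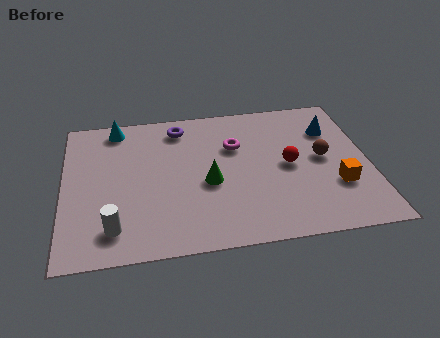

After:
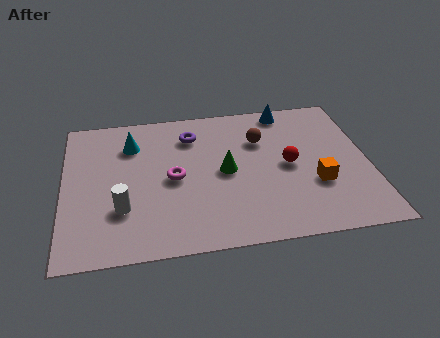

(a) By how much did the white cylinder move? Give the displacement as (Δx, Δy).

(0.3, 0.9)

The white cylinder was at about (1.7, 1.4) and moved to about (2.0, 2.3).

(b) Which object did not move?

the red sphere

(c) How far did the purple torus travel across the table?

0.6

The purple torus moved from about (4.1, 6.3) to (4.5, 5.8), a distance of √(0.4² + 0.5²) ≈ 0.6.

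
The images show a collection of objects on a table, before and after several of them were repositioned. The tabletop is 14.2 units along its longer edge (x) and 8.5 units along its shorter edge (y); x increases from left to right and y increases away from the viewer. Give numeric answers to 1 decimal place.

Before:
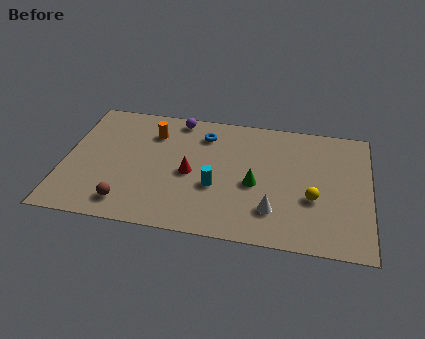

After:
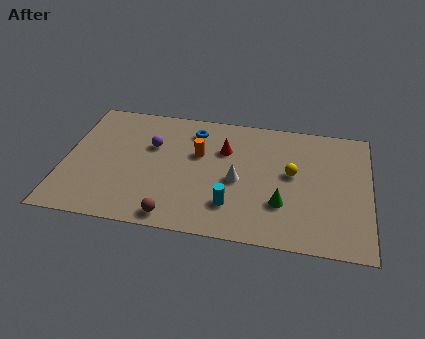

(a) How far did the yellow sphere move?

1.8

From (11.6, 3.2) to (10.6, 4.7), the yellow sphere covered √(1.0² + 1.5²) ≈ 1.8 units.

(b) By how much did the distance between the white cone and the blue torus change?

-1.9

Before: roughly 5.7 units apart; after: 3.8. That's 1.9 units closer together.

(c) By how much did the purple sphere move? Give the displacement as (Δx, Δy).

(-1.1, -2.1)

The purple sphere was at about (5.1, 7.6) and moved to about (4.0, 5.5).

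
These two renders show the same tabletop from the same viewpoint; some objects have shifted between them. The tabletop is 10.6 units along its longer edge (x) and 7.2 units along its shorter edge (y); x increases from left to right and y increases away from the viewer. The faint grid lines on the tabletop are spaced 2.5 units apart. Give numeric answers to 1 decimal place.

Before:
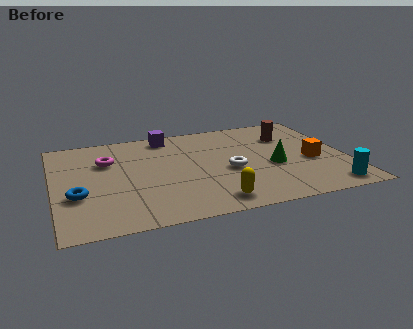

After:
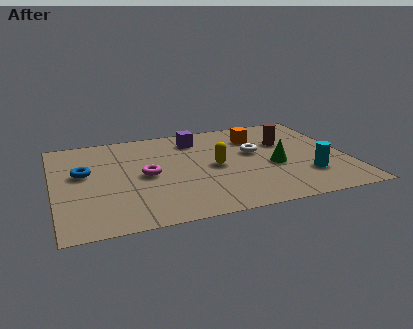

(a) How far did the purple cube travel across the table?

1.1

The purple cube was near (4.3, 6.3) before and (5.3, 5.8) after, so it travelled √(1.0² + 0.5²) ≈ 1.1 units.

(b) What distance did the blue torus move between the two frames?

1.6

The blue torus was near (0.8, 2.6) before and (1.1, 4.2) after, so it travelled √(0.3² + 1.6²) ≈ 1.6 units.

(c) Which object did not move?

the green cone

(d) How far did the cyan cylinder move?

1.3

From (9.7, 0.9) to (9.0, 2.0), the cyan cylinder covered √(0.7² + 1.1²) ≈ 1.3 units.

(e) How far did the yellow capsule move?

2.5

From (5.5, 1.0) to (5.8, 3.5), the yellow capsule covered √(0.3² + 2.5²) ≈ 2.5 units.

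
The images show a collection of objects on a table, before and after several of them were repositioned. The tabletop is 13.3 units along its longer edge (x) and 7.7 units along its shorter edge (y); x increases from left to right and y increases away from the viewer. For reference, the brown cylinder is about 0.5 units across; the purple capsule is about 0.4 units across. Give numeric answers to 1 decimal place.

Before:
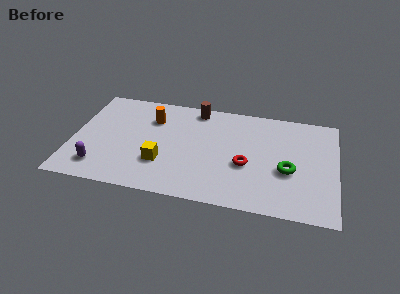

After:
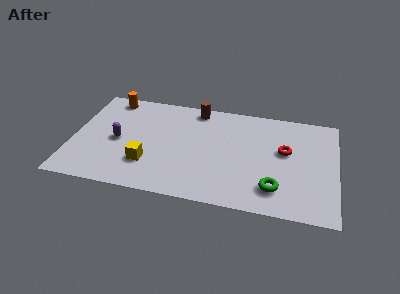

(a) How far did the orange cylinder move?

2.5

From (3.9, 5.6) to (1.7, 6.8), the orange cylinder covered √(2.2² + 1.2²) ≈ 2.5 units.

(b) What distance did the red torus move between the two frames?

2.4

The red torus moved from about (8.8, 3.1) to (10.7, 4.5), a distance of √(1.9² + 1.4²) ≈ 2.4.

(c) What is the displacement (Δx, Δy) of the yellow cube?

(-0.7, -0.2)

The yellow cube started near (4.6, 2.4) and ended near (3.9, 2.2).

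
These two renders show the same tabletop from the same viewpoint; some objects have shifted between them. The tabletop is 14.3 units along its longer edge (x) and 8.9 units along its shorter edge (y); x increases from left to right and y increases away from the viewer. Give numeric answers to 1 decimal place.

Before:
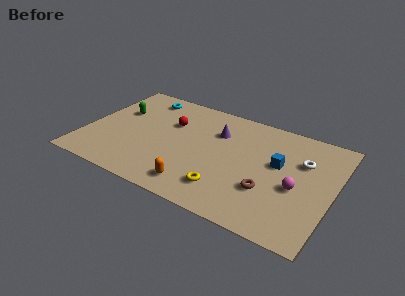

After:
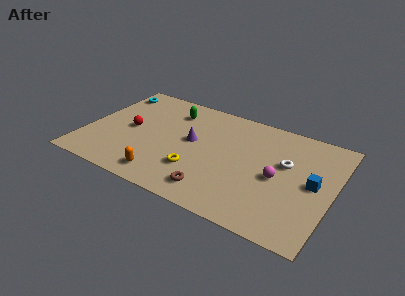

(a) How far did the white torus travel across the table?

1.1

The white torus moved from about (12.4, 6.0) to (11.5, 5.4), a distance of √(0.9² + 0.6²) ≈ 1.1.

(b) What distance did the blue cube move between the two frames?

2.2

From (11.1, 5.2) to (13.2, 4.5), the blue cube covered √(2.1² + 0.7²) ≈ 2.2 units.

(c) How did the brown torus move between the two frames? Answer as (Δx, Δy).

(-2.9, -1.4)

The brown torus was at about (10.8, 2.9) and moved to about (7.9, 1.5).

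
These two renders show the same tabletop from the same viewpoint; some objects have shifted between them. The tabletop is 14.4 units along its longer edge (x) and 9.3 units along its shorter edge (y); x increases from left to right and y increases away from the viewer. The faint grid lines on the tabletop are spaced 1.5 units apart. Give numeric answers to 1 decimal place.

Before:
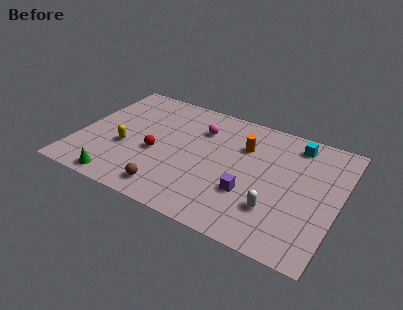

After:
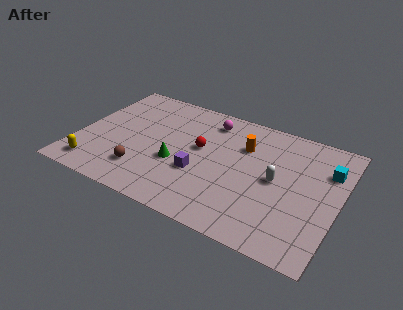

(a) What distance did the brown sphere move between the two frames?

1.8

The brown sphere was near (5.5, 1.4) before and (3.9, 2.2) after, so it travelled √(1.6² + 0.8²) ≈ 1.8 units.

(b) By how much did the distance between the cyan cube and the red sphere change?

-1.3

Before: roughly 8.3 units apart; after: 7.0. That's 1.3 units closer together.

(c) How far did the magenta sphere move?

1.0

The magenta sphere was near (6.5, 6.8) before and (6.9, 7.7) after, so it travelled √(0.4² + 0.9²) ≈ 1.0 units.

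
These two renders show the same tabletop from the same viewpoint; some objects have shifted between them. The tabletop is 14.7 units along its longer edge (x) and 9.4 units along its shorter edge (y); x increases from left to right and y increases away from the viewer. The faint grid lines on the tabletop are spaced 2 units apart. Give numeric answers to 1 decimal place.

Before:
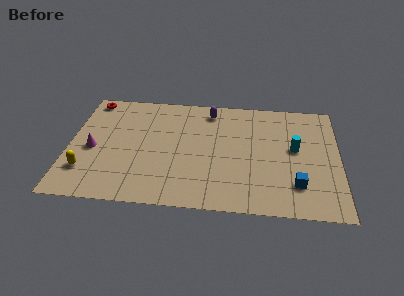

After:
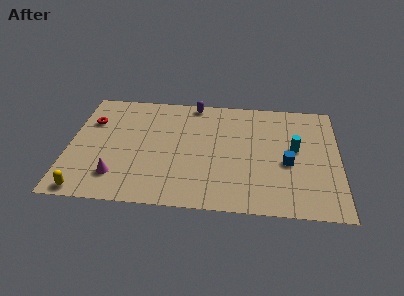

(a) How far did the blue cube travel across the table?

1.8

From (12.4, 2.3) to (11.9, 4.0), the blue cube covered √(0.5² + 1.7²) ≈ 1.8 units.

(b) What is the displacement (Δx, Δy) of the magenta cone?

(1.4, -2.1)

The magenta cone was at about (1.3, 4.2) and moved to about (2.7, 2.1).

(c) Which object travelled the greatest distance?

the magenta cone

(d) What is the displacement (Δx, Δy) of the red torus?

(0.1, -1.9)

The red torus started near (1.0, 8.4) and ended near (1.1, 6.5).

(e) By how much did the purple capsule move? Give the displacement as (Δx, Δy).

(-0.9, 0.6)

The purple capsule was at about (7.6, 8.0) and moved to about (6.7, 8.6).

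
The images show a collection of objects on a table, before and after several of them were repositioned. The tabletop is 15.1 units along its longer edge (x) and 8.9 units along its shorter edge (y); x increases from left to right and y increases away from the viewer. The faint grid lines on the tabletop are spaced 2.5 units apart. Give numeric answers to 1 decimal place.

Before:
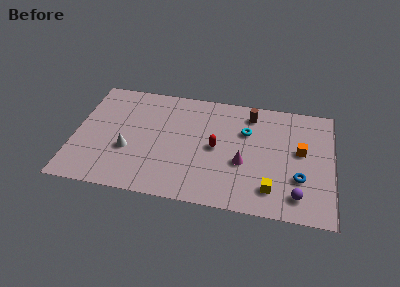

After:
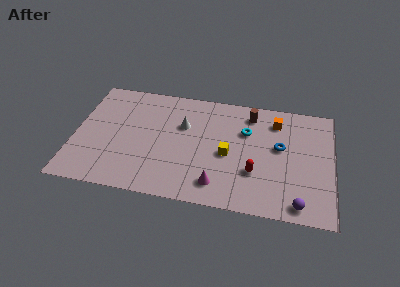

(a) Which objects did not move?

the cyan torus and the brown cylinder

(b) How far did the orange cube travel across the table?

2.6

From (13.2, 5.0) to (11.7, 7.1), the orange cube covered √(1.5² + 2.1²) ≈ 2.6 units.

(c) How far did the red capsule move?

2.7

The red capsule was near (8.3, 4.4) before and (10.6, 2.9) after, so it travelled √(2.3² + 1.5²) ≈ 2.7 units.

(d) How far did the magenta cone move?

2.4

The magenta cone moved from about (9.9, 3.5) to (8.5, 1.6), a distance of √(1.4² + 1.9²) ≈ 2.4.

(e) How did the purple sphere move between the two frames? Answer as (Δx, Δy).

(0.1, -0.6)

From the two frames, the purple sphere sits at roughly (13.1, 1.6) before and (13.2, 1.0) after.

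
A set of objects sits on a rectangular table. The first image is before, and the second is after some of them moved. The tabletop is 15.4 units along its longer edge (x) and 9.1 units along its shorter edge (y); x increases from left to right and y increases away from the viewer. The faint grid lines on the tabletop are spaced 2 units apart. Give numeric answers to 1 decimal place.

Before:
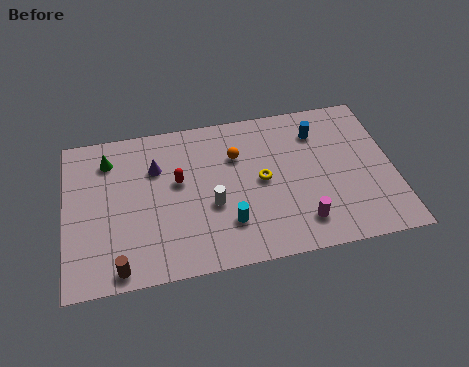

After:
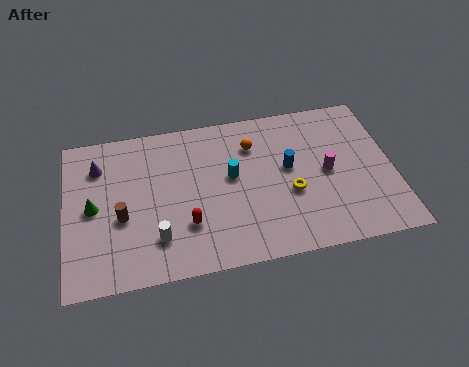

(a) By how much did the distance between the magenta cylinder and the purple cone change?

+3.0

The distance was about 8.0 in the first image and 11.0 in the second, so they moved 3.0 units further apart.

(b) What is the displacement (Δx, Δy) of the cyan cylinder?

(0.3, 2.7)

The cyan cylinder was at about (7.5, 2.4) and moved to about (7.8, 5.1).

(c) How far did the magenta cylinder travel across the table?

3.0

From (10.9, 1.8) to (12.3, 4.5), the magenta cylinder covered √(1.4² + 2.7²) ≈ 3.0 units.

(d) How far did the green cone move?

2.8

From (2.1, 7.2) to (1.3, 4.5), the green cone covered √(0.8² + 2.7²) ≈ 2.8 units.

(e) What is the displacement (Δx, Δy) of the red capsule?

(0.3, -2.6)

The red capsule started near (5.3, 5.3) and ended near (5.6, 2.7).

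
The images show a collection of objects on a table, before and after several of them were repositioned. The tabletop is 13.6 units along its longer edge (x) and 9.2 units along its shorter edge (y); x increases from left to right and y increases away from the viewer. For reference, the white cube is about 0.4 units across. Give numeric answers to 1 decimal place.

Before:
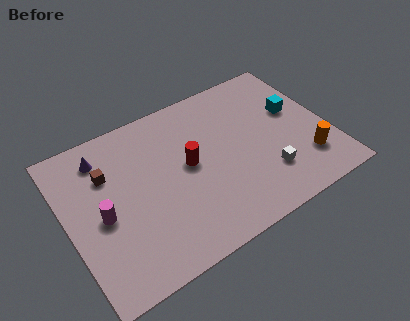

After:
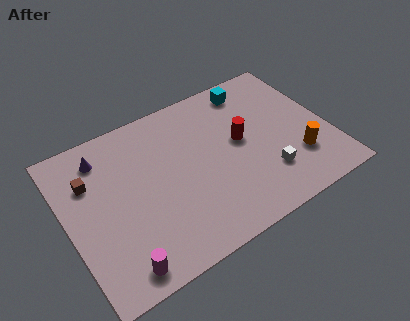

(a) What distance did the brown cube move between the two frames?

0.9

From (2.3, 6.4) to (1.4, 6.4), the brown cube covered √(0.9² + 0.0²) ≈ 0.9 units.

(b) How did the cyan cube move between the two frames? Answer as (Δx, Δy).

(-1.9, 2.4)

The cyan cube was at about (12.1, 5.5) and moved to about (10.2, 7.9).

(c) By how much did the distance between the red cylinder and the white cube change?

-1.7

Before: roughly 4.5 units apart; after: 2.8. That's 1.7 units closer together.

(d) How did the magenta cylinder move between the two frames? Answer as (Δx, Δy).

(0.4, -3.1)

The magenta cylinder was at about (1.7, 4.2) and moved to about (2.1, 1.1).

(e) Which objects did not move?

the purple cone and the white cube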